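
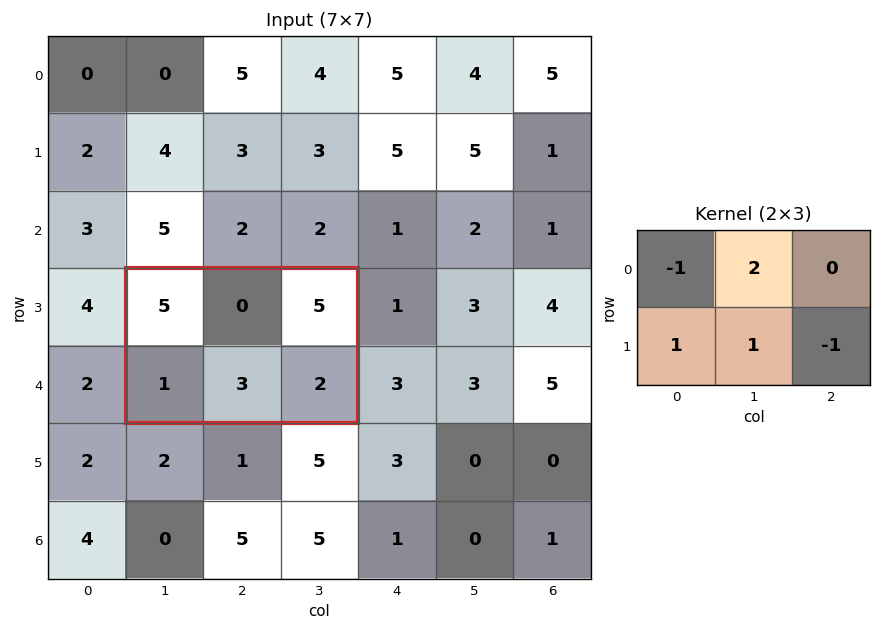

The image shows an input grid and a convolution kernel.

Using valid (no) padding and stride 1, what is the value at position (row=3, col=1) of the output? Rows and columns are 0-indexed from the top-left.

The receptive field on the input at this output position is [5 0 5 / 1 3 2]. Elementwise product with the kernel and sum: 5·-1 + 0·2 + 1·1 + 3·1 + 2·-1.

-3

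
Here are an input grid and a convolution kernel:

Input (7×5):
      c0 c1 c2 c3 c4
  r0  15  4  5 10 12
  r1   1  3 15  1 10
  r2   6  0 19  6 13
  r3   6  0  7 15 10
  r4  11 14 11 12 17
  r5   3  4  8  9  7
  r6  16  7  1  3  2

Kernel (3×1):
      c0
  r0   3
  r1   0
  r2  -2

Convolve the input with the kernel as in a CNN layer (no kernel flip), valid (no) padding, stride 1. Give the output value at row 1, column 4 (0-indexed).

The receptive field on the input at this output position is [10 / 13 / 10]. Elementwise product with the kernel and sum: 10·3 + 10·-2.

10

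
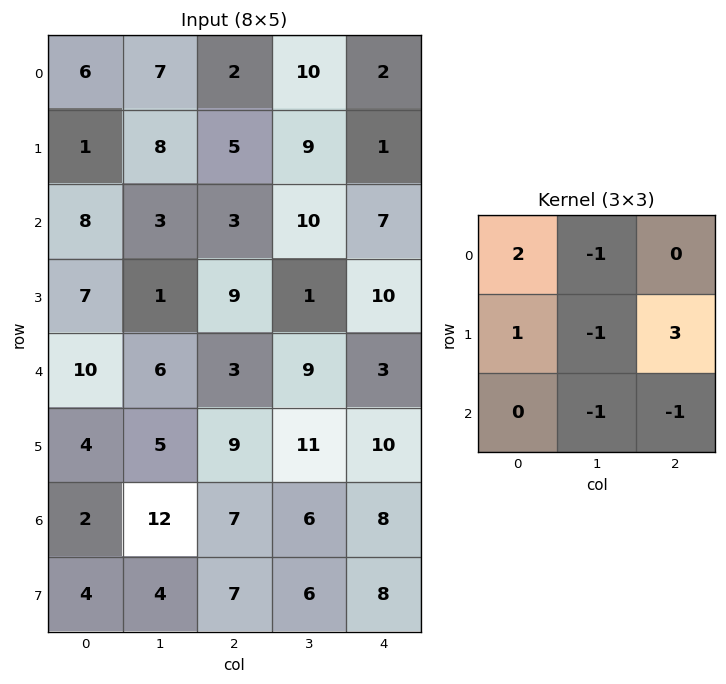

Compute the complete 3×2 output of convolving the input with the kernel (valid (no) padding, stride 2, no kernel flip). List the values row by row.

7 -24
37 22
21 11

Output[0,0]: The receptive field on the input at this output position is [6 7 2 / 1 8 5 / 8 3 3]. Elementwise product with the kernel and sum: 6·2 + 7·-1 + 1·1 + 8·-1 + 5·3 + 3·-1 + 3·-1.
Output[0,1]: The receptive field on the input at this output position is [2 10 2 / 5 9 1 / 3 10 7]. Elementwise product with the kernel and sum: 2·2 + 10·-1 + 5·1 + 9·-1 + 1·3 + 10·-1 + 7·-1.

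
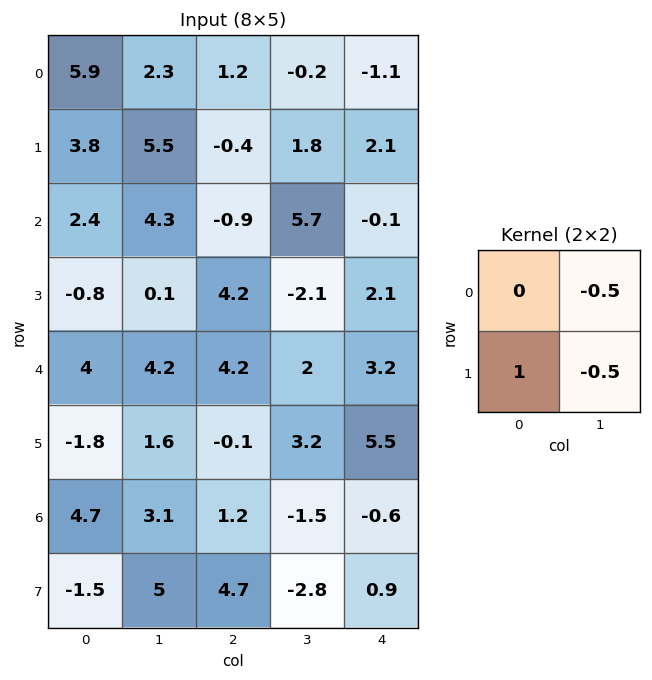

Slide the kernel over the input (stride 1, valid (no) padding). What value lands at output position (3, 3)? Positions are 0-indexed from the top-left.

-0.65

The receptive field on the input at this output position is [-2.1 2.1 / 2 3.2]. Elementwise product with the kernel and sum: 2.1·-0.5 + 2·1 + 3.2·-0.5.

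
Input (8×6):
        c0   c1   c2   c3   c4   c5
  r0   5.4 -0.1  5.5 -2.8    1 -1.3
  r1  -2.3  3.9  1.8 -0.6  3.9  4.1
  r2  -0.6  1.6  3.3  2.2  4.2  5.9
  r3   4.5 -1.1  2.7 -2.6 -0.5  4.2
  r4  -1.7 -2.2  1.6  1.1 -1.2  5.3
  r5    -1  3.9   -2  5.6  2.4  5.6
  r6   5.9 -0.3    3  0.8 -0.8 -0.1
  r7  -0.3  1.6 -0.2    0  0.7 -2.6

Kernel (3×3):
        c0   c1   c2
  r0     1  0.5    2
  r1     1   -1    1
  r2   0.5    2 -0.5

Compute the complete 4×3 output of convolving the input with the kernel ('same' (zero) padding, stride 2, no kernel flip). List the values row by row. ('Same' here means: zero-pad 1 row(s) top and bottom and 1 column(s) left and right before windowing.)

Output[0,0]: The receptive field on the zero-padded input at this output position is [0 0 0 / 0 5.4 -0.1 / 0 -2.3 3.9]. Elementwise product with the kernel and sum: 0·1 + 0·0.5 + 0·2 + 0·1 + 5.4·-1 + -0.1·1 + 0·0.5 + -2.3·2 + 3.9·-0.5.

-12.05 -2.55 0.35
18.4 10.25 9.05
-4.4 -12.5 17.95
-0.3 12 22.2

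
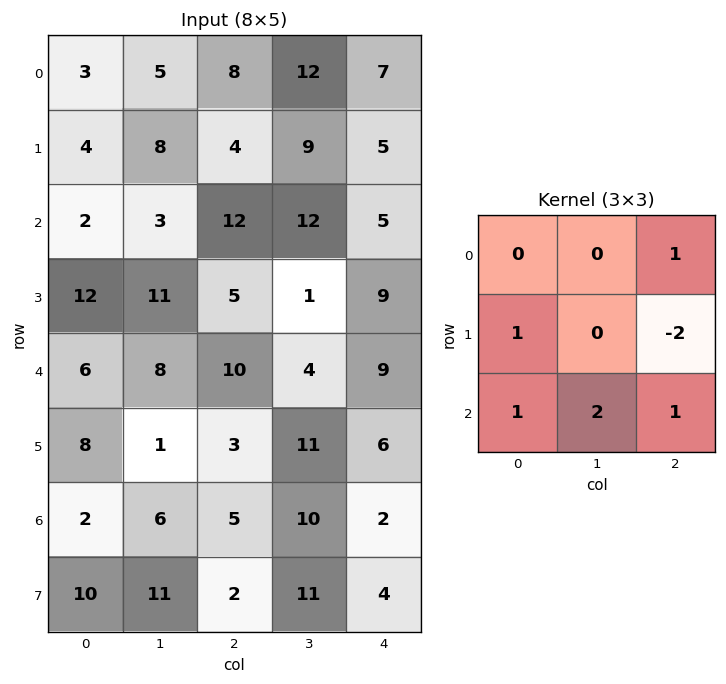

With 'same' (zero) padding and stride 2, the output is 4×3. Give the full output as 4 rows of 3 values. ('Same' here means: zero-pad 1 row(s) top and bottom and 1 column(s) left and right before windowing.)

6 6 31
37 10 31
12 19 27
20 23 29

Output[0,0]: The receptive field on the zero-padded input at this output position is [0 0 0 / 0 3 5 / 0 4 8]. Elementwise product with the kernel and sum: 0·1 + 0·1 + 5·-2 + 0·1 + 4·2 + 8·1.
Output[0,1]: The receptive field on the zero-padded input at this output position is [0 0 0 / 5 8 12 / 8 4 9]. Elementwise product with the kernel and sum: 0·1 + 5·1 + 12·-2 + 8·1 + 4·2 + 9·1.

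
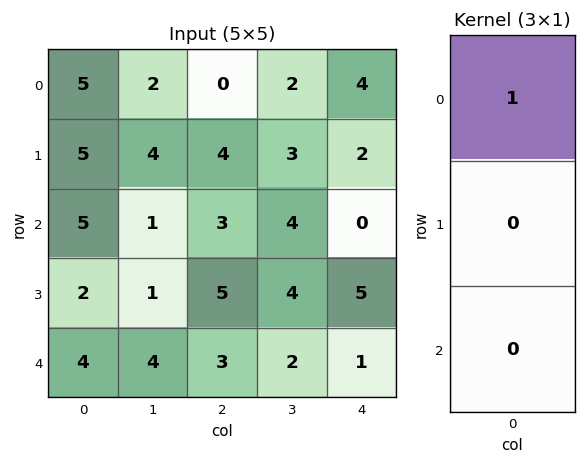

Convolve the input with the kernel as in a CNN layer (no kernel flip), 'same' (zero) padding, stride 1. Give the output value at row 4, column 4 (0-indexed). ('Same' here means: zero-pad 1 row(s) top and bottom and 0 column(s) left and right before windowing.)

5

The receptive field on the zero-padded input at this output position is [5 / 1 / 0]. Elementwise product with the kernel and sum: 5·1.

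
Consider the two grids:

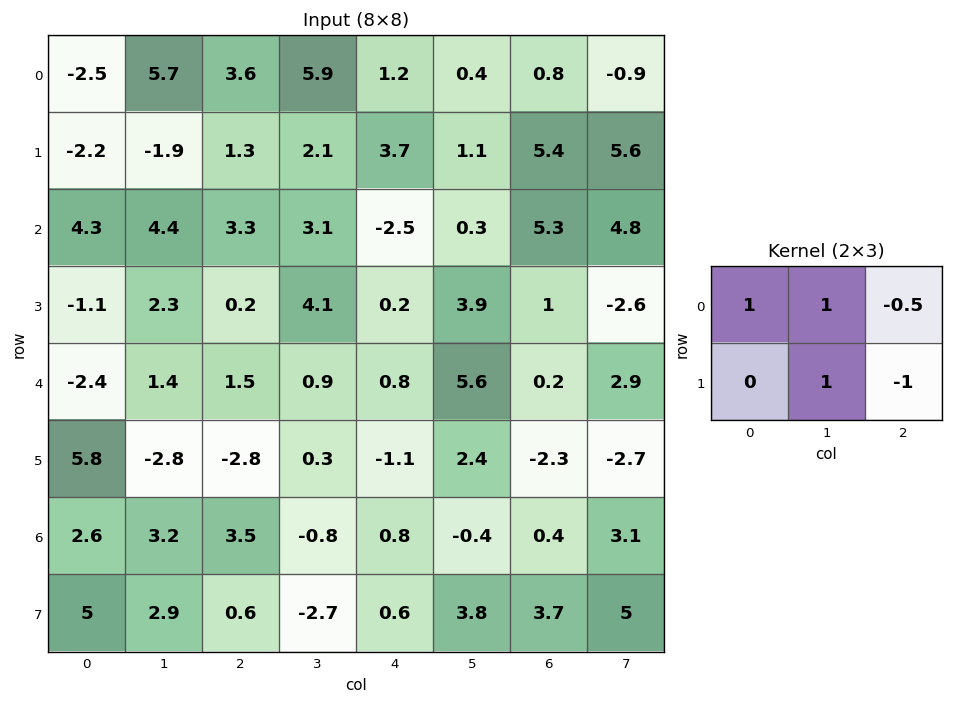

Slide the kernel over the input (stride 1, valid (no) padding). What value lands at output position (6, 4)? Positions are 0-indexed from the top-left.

The receptive field on the input at this output position is [0.8 -0.4 0.4 / 0.6 3.8 3.7]. Elementwise product with the kernel and sum: 0.8·1 + -0.4·1 + 0.4·-0.5 + 3.8·1 + 3.7·-1.

0.3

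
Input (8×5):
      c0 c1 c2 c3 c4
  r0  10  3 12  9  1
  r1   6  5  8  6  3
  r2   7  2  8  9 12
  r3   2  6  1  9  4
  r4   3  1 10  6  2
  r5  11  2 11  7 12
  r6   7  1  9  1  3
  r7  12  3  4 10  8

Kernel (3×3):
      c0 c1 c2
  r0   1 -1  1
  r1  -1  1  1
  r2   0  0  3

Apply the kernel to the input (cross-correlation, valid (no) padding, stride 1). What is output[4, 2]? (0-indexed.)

23

The receptive field on the input at this output position is [10 6 2 / 11 7 12 / 9 1 3]. Elementwise product with the kernel and sum: 10·1 + 6·-1 + 2·1 + 11·-1 + 7·1 + 12·1 + 3·3.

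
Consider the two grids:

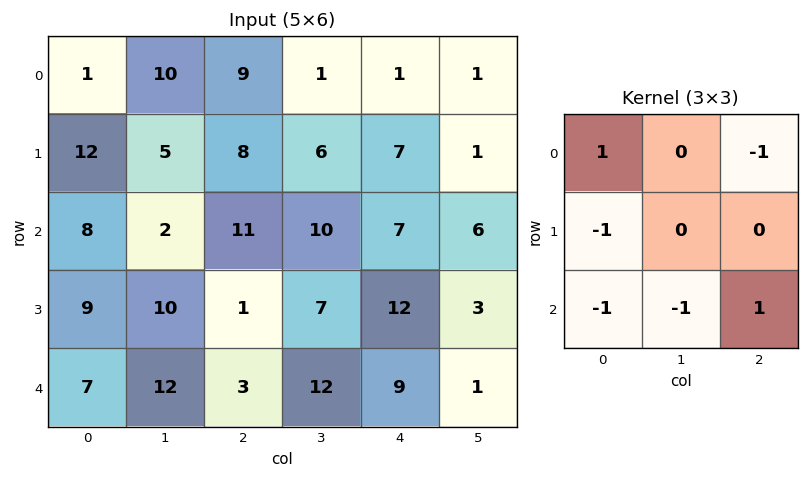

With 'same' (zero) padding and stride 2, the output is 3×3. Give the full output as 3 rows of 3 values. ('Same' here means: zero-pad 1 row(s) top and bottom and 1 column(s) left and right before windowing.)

-7 -17 -13
-4 -7 -21
-10 -9 -8

Output[0,0]: The receptive field on the zero-padded input at this output position is [0 0 0 / 0 1 10 / 0 12 5]. Elementwise product with the kernel and sum: 0·1 + 0·-1 + 0·-1 + 0·-1 + 12·-1 + 5·1.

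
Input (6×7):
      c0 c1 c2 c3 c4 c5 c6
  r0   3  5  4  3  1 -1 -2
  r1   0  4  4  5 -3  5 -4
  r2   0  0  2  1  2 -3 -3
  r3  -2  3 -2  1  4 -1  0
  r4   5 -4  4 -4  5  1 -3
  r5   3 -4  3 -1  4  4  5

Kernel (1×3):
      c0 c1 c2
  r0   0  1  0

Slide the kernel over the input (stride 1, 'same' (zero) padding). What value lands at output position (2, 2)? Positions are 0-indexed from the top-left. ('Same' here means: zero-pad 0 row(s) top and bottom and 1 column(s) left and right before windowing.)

The receptive field on the zero-padded input at this output position is [0 2 1]. Elementwise product with the kernel and sum: 2·1.

2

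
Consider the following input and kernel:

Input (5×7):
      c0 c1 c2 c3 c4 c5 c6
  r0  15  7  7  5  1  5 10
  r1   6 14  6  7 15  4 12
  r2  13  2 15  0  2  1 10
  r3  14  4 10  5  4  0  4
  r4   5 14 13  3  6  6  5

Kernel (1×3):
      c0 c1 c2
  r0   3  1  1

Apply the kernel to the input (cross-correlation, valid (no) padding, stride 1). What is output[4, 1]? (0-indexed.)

The receptive field on the input at this output position is [14 13 3]. Elementwise product with the kernel and sum: 14·3 + 13·1 + 3·1.

58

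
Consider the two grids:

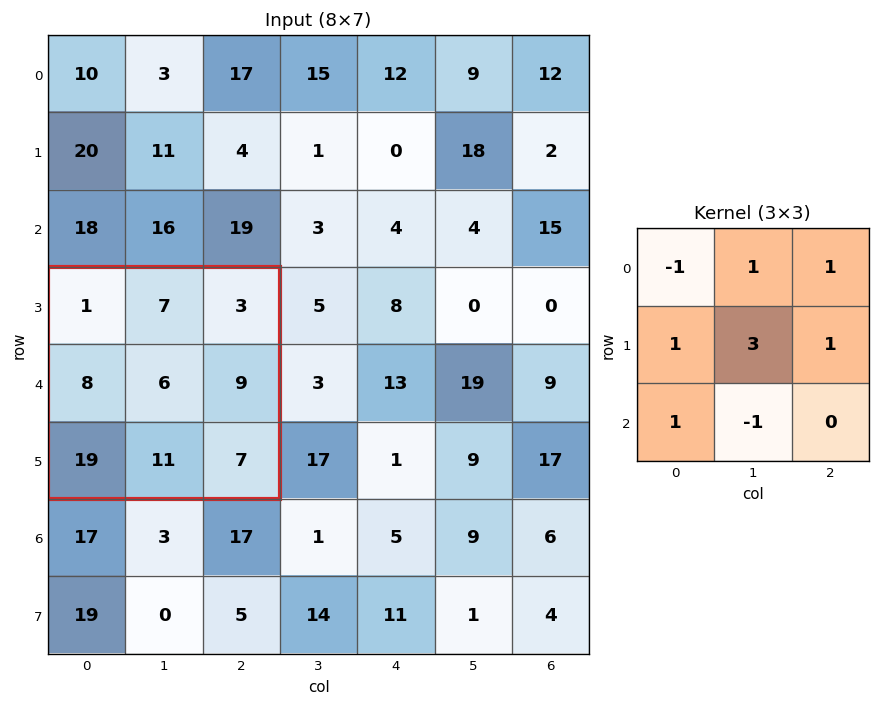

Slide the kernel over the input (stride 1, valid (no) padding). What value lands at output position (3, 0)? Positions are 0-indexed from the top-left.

The receptive field on the input at this output position is [1 7 3 / 8 6 9 / 19 11 7]. Elementwise product with the kernel and sum: 1·-1 + 7·1 + 3·1 + 8·1 + 6·3 + 9·1 + 19·1 + 11·-1.

52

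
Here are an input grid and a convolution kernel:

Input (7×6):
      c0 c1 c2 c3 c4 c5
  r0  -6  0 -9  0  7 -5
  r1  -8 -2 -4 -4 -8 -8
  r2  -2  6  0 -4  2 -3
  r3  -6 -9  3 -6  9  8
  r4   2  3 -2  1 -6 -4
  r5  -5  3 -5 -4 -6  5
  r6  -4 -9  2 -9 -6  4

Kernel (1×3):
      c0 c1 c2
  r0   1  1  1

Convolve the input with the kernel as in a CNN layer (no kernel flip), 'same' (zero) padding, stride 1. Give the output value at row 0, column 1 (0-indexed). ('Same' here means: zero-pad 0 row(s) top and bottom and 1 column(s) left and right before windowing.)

-15

The receptive field on the zero-padded input at this output position is [-6 0 -9]. Elementwise product with the kernel and sum: -6·1 + 0·1 + -9·1.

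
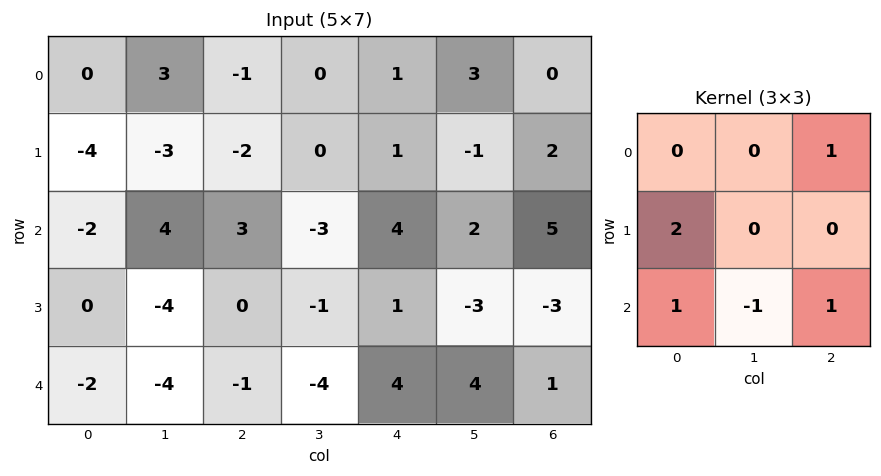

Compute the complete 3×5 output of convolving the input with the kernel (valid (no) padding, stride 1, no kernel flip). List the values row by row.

Output[0,0]: The receptive field on the input at this output position is [0 3 -1 / -4 -3 -2 / -2 4 3]. Elementwise product with the kernel and sum: -1·1 + -4·2 + -2·1 + 4·-1 + 3·1.

-12 -8 7 -2 9
-2 3 9 -12 11
4 -18 11 -4 8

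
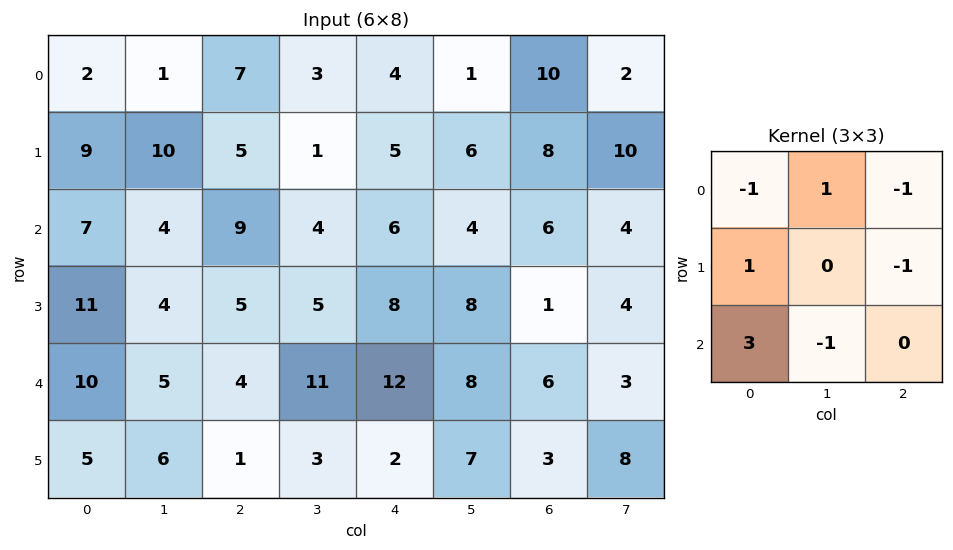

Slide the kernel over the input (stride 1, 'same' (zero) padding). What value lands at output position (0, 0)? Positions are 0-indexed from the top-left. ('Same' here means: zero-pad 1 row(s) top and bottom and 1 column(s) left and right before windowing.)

The receptive field on the zero-padded input at this output position is [0 0 0 / 0 2 1 / 0 9 10]. Elementwise product with the kernel and sum: 0·-1 + 0·1 + 0·-1 + 0·1 + 1·-1 + 0·3 + 9·-1.

-10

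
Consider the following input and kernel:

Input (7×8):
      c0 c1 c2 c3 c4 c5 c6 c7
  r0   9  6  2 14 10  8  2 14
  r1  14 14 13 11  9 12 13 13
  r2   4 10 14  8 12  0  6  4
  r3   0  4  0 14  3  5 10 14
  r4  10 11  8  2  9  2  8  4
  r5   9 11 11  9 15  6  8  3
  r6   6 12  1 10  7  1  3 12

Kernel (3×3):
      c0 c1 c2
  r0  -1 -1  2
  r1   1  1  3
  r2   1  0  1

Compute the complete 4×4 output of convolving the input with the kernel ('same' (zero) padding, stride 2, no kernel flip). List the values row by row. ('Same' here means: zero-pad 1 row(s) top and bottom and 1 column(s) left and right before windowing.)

41 75 71 77
52 61 43 38
62 69 25 44
55 39 8 32

Output[0,0]: The receptive field on the zero-padded input at this output position is [0 0 0 / 0 9 6 / 0 14 14]. Elementwise product with the kernel and sum: 0·-1 + 0·-1 + 0·2 + 0·1 + 9·1 + 6·3 + 0·1 + 14·1.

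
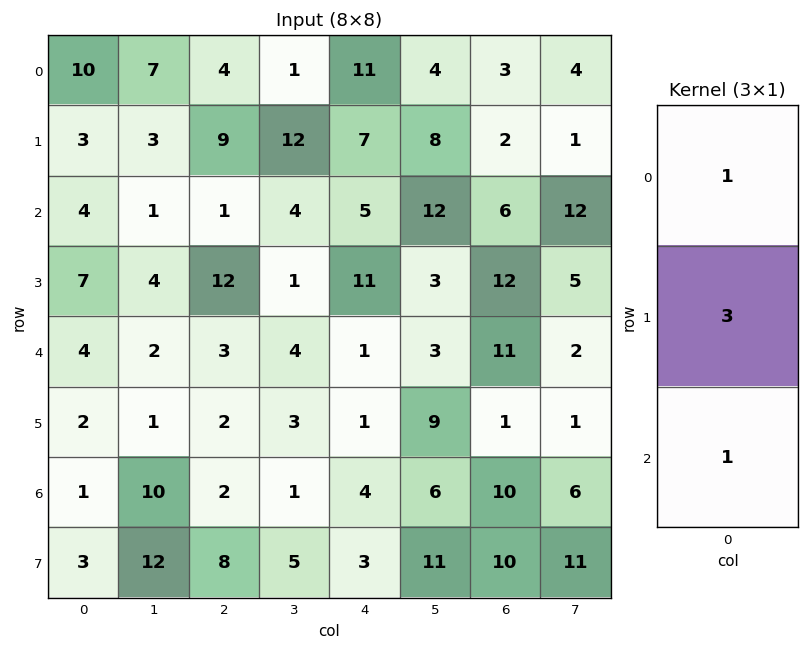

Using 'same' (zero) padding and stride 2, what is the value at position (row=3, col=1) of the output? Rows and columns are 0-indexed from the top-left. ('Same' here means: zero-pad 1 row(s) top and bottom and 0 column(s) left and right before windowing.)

The receptive field on the zero-padded input at this output position is [2 / 2 / 8]. Elementwise product with the kernel and sum: 2·1 + 2·3 + 8·1.

16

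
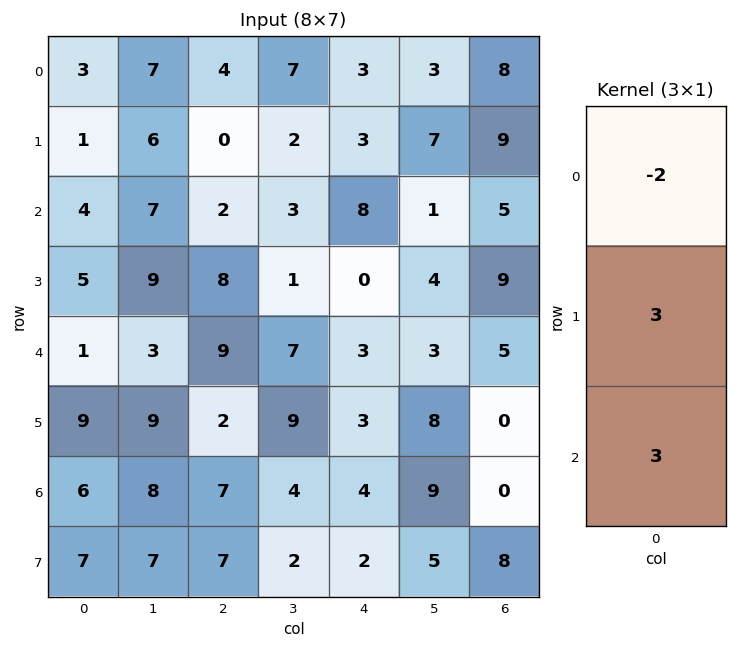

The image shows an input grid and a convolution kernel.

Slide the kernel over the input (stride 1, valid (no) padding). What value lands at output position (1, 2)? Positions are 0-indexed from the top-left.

30

The receptive field on the input at this output position is [0 / 2 / 8]. Elementwise product with the kernel and sum: 0·-2 + 2·3 + 8·3.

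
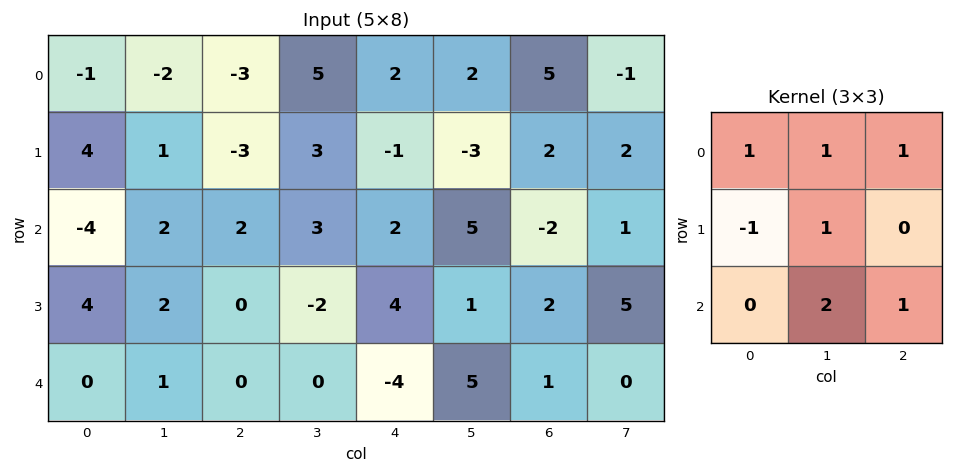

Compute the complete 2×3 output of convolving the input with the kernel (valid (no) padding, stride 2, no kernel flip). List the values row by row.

Output[0,0]: The receptive field on the input at this output position is [-1 -2 -3 / 4 1 -3 / -4 2 2]. Elementwise product with the kernel and sum: -1·1 + -2·1 + -3·1 + 4·-1 + 1·1 + 2·2 + 2·1.

-3 18 15
0 1 13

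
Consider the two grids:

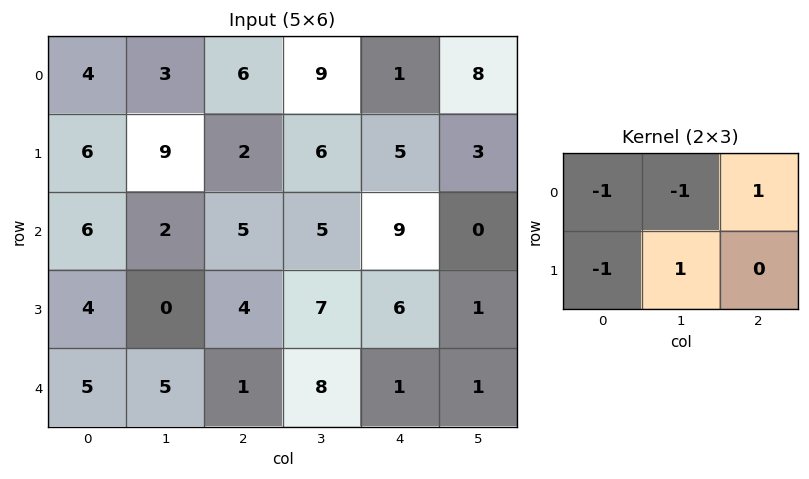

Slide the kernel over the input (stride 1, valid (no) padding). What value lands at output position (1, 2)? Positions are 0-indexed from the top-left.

-3

The receptive field on the input at this output position is [2 6 5 / 5 5 9]. Elementwise product with the kernel and sum: 2·-1 + 6·-1 + 5·1 + 5·-1 + 5·1.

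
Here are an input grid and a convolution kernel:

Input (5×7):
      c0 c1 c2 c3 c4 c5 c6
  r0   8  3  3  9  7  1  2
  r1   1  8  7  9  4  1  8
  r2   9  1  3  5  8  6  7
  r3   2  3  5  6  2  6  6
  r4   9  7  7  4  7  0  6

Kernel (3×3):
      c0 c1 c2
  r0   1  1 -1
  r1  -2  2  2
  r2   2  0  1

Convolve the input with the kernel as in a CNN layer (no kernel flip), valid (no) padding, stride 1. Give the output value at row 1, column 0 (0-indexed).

The receptive field on the input at this output position is [1 8 7 / 9 1 3 / 2 3 5]. Elementwise product with the kernel and sum: 1·1 + 8·1 + 7·-1 + 9·-2 + 1·2 + 3·2 + 2·2 + 5·1.

1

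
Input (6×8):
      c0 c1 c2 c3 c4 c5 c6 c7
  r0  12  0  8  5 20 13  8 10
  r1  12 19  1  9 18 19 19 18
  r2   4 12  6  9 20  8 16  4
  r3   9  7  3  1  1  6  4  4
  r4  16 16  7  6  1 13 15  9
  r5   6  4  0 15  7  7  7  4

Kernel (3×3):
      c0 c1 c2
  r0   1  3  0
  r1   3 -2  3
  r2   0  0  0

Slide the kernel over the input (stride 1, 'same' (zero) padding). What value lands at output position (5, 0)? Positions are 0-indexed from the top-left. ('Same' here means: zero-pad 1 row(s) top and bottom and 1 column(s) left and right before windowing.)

48

The receptive field on the zero-padded input at this output position is [0 16 16 / 0 6 4 / 0 0 0]. Elementwise product with the kernel and sum: 0·1 + 16·3 + 0·3 + 6·-2 + 4·3.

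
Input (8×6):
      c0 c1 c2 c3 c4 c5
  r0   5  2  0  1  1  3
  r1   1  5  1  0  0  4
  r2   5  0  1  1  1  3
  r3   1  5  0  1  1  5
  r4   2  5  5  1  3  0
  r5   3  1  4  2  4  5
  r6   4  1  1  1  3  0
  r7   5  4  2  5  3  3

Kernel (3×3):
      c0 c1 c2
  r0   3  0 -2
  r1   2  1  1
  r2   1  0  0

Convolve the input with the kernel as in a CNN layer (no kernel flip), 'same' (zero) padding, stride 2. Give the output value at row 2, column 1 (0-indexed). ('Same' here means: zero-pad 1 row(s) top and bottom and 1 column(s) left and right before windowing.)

30

The receptive field on the zero-padded input at this output position is [5 0 1 / 5 5 1 / 1 4 2]. Elementwise product with the kernel and sum: 5·3 + 1·-2 + 5·2 + 5·1 + 1·1 + 1·1.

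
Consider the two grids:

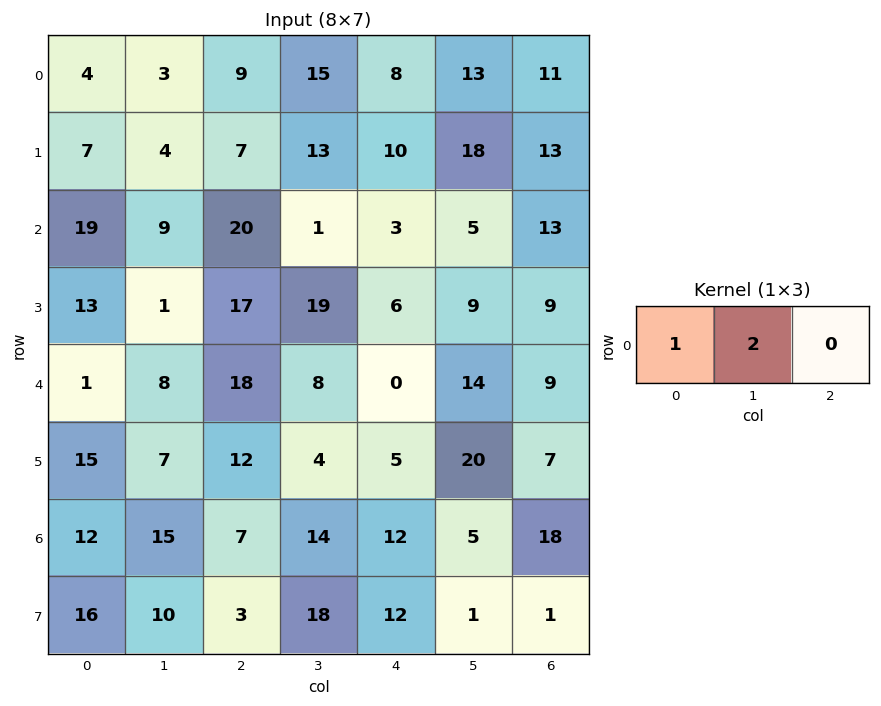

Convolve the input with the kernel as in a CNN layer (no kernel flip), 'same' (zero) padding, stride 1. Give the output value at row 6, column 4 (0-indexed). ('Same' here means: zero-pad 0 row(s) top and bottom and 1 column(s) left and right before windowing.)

38

The receptive field on the zero-padded input at this output position is [14 12 5]. Elementwise product with the kernel and sum: 14·1 + 12·2.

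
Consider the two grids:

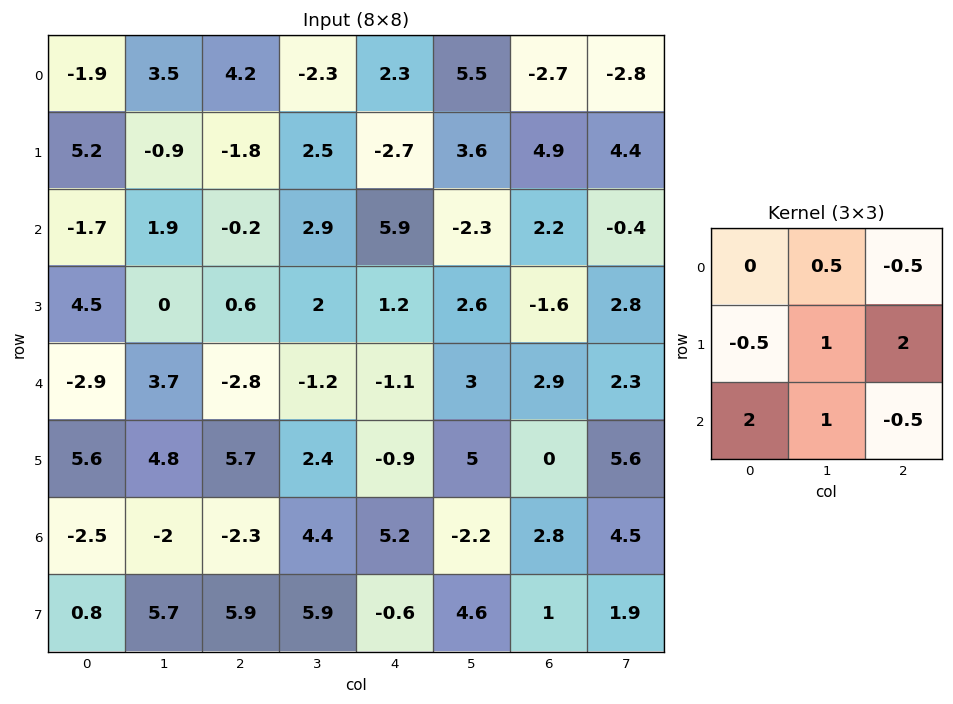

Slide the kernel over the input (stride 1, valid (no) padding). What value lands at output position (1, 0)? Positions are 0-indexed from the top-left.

The receptive field on the input at this output position is [5.2 -0.9 -1.8 / -1.7 1.9 -0.2 / 4.5 0 0.6]. Elementwise product with the kernel and sum: -0.9·0.5 + -1.8·-0.5 + -1.7·-0.5 + 1.9·1 + -0.2·2 + 4.5·2 + 0·1 + 0.6·-0.5.

11.5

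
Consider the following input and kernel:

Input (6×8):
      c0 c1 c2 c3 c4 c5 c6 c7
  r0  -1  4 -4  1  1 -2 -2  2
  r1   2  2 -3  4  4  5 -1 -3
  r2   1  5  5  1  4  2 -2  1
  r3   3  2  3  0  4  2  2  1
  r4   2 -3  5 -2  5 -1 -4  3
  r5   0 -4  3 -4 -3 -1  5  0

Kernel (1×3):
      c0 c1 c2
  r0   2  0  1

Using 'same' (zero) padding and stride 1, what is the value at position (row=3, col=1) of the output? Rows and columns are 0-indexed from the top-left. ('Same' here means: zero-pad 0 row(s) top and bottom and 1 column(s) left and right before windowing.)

9

The receptive field on the zero-padded input at this output position is [3 2 3]. Elementwise product with the kernel and sum: 3·2 + 3·1.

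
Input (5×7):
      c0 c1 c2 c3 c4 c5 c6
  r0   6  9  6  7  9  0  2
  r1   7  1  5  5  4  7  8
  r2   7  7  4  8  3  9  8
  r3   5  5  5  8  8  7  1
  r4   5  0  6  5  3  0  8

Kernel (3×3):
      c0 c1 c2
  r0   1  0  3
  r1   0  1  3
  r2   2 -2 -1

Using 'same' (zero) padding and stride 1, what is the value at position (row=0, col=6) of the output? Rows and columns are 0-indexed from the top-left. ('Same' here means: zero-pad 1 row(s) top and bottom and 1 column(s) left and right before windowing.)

0

The receptive field on the zero-padded input at this output position is [0 0 0 / 0 2 0 / 7 8 0]. Elementwise product with the kernel and sum: 0·1 + 0·3 + 2·1 + 0·3 + 7·2 + 8·-2 + 0·-1.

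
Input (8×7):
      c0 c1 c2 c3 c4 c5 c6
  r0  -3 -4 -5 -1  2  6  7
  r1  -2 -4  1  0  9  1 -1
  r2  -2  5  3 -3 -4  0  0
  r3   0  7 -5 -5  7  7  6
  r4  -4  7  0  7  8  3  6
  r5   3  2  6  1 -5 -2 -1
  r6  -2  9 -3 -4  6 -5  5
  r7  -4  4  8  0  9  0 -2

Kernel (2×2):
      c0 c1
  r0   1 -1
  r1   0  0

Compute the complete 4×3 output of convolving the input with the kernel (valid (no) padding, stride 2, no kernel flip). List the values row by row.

1 -4 -4
-7 6 -4
-11 -7 5
-11 1 11

Output[0,0]: The receptive field on the input at this output position is [-3 -4 / -2 -4]. Elementwise product with the kernel and sum: -3·1 + -4·-1.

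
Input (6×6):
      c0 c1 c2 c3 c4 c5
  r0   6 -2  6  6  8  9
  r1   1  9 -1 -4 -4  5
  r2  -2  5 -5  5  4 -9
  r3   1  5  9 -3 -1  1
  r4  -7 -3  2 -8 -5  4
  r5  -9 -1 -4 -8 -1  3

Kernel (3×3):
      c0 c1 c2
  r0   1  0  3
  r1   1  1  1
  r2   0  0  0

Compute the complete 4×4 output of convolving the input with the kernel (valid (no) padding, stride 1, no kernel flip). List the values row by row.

Output[0,0]: The receptive field on the input at this output position is [6 -2 6 / 1 9 -1 / -2 5 -5]. Elementwise product with the kernel and sum: 6·1 + 6·3 + 1·1 + 9·1 + -1·1.

33 20 21 30
-4 2 -9 11
-2 31 12 -25
20 -13 -5 -9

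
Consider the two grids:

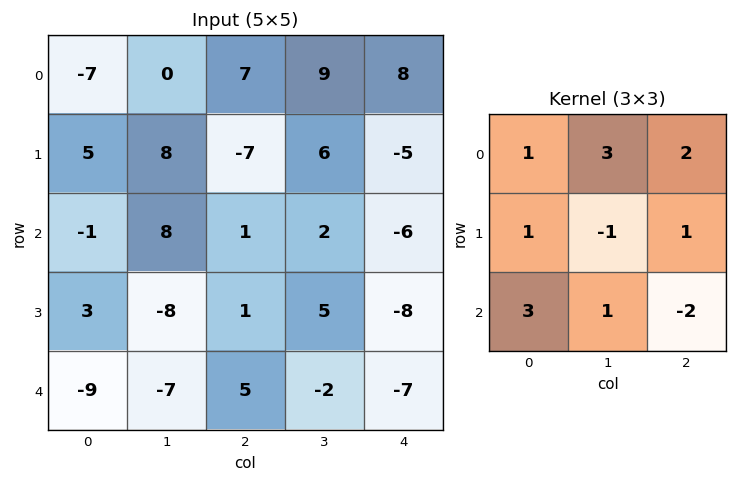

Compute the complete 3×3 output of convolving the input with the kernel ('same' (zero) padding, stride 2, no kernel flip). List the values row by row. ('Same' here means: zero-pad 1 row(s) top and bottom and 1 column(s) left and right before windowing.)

-4 7 14
59 -25 6
-5 -9 -14

Output[0,0]: The receptive field on the zero-padded input at this output position is [0 0 0 / 0 -7 0 / 0 5 8]. Elementwise product with the kernel and sum: 0·1 + 0·3 + 0·2 + 0·1 + -7·-1 + 0·1 + 0·3 + 5·1 + 8·-2.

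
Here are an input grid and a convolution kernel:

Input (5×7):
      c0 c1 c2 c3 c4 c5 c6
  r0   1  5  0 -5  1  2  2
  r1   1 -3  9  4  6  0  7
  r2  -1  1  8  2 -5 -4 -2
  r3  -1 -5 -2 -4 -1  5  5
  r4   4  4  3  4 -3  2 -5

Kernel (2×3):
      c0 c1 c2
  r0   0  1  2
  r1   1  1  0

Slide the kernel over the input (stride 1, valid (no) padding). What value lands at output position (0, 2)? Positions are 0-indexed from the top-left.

10

The receptive field on the input at this output position is [0 -5 1 / 9 4 6]. Elementwise product with the kernel and sum: -5·1 + 1·2 + 9·1 + 4·1.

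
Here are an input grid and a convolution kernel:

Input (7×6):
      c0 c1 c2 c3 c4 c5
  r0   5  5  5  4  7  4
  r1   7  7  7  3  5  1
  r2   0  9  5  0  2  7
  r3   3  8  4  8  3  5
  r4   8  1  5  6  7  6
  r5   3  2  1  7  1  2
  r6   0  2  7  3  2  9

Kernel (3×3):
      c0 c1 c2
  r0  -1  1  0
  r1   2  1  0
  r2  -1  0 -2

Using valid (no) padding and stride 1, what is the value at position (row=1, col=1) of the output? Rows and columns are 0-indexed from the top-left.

The receptive field on the input at this output position is [7 7 3 / 9 5 0 / 8 4 8]. Elementwise product with the kernel and sum: 7·-1 + 7·1 + 9·2 + 5·1 + 8·-1 + 8·-2.

-1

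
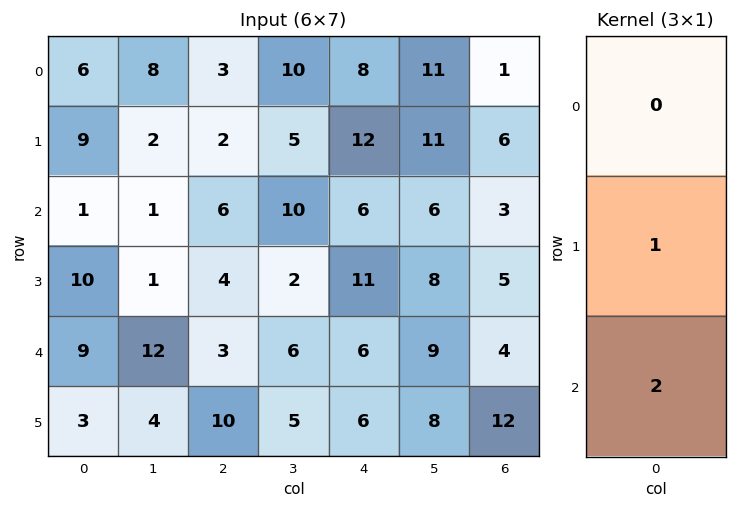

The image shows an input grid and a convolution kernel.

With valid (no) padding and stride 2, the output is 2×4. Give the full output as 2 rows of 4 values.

11 14 24 12
28 10 23 13

Output[0,0]: The receptive field on the input at this output position is [6 / 9 / 1]. Elementwise product with the kernel and sum: 9·1 + 1·2.
Output[0,1]: The receptive field on the input at this output position is [3 / 2 / 6]. Elementwise product with the kernel and sum: 2·1 + 6·2.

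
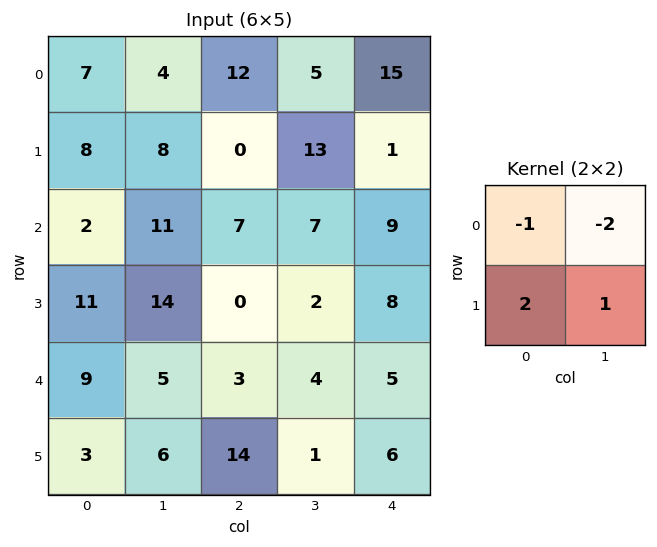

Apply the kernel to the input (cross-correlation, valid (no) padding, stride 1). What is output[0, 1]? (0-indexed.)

-12

The receptive field on the input at this output position is [4 12 / 8 0]. Elementwise product with the kernel and sum: 4·-1 + 12·-2 + 8·2 + 0·1.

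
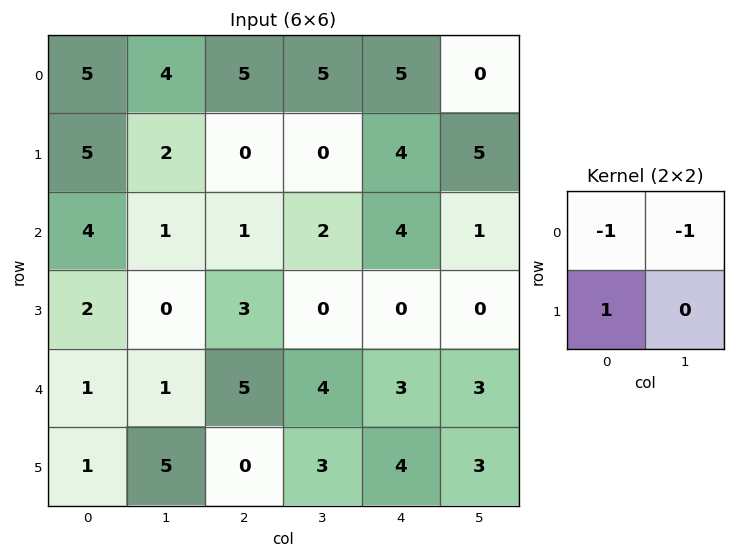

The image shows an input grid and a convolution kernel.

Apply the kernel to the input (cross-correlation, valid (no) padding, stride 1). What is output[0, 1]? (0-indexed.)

-7

The receptive field on the input at this output position is [4 5 / 2 0]. Elementwise product with the kernel and sum: 4·-1 + 5·-1 + 2·1.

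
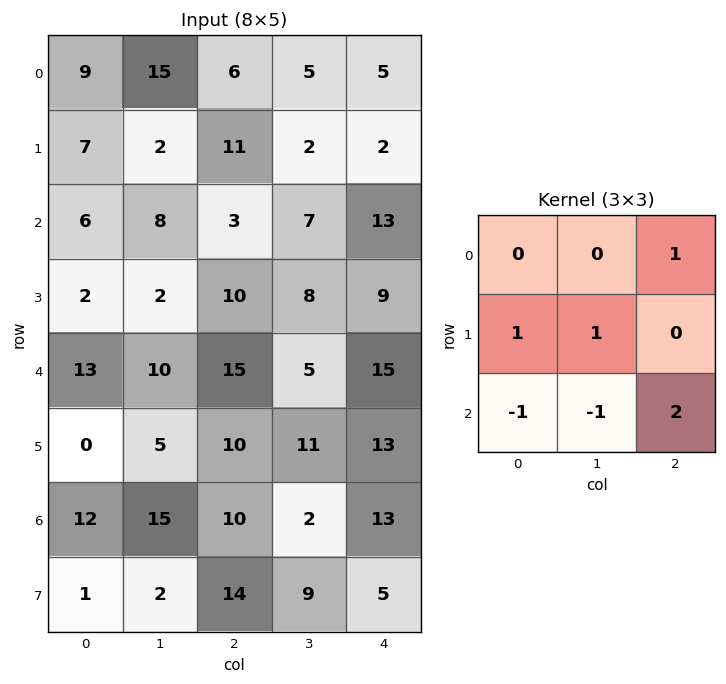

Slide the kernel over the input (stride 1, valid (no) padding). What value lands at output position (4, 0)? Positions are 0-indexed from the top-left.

13

The receptive field on the input at this output position is [13 10 15 / 0 5 10 / 12 15 10]. Elementwise product with the kernel and sum: 15·1 + 0·1 + 5·1 + 12·-1 + 15·-1 + 10·2.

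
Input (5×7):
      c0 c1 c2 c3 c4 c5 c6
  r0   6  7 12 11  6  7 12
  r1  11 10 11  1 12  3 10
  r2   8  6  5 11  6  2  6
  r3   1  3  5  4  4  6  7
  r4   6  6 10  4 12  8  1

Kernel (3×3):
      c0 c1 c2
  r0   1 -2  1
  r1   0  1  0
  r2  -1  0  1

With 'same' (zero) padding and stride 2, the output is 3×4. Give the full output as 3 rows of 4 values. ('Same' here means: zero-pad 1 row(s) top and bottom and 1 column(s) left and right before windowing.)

Output[0,0]: The receptive field on the zero-padded input at this output position is [0 0 0 / 0 6 7 / 0 11 10]. Elementwise product with the kernel and sum: 0·1 + 0·-2 + 0·1 + 6·1 + 0·-1 + 10·1.

16 3 8 9
-1 -5 -12 -17
7 7 14 -7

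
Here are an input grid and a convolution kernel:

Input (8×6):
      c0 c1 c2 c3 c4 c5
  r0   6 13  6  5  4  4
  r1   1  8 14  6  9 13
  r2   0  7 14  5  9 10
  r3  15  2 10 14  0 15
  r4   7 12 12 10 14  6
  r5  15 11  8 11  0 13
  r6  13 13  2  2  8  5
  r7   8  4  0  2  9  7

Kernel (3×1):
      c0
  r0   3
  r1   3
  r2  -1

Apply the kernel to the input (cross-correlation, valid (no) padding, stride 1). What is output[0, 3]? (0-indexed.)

28

The receptive field on the input at this output position is [5 / 6 / 5]. Elementwise product with the kernel and sum: 5·3 + 6·3 + 5·-1.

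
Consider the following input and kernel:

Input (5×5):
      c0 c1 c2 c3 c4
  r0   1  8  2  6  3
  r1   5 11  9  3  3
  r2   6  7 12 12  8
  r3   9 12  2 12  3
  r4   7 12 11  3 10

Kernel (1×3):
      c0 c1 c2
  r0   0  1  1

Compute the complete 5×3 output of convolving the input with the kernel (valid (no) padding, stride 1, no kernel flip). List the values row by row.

10 8 9
20 12 6
19 24 20
14 14 15
23 14 13

Output[0,0]: The receptive field on the input at this output position is [1 8 2]. Elementwise product with the kernel and sum: 8·1 + 2·1.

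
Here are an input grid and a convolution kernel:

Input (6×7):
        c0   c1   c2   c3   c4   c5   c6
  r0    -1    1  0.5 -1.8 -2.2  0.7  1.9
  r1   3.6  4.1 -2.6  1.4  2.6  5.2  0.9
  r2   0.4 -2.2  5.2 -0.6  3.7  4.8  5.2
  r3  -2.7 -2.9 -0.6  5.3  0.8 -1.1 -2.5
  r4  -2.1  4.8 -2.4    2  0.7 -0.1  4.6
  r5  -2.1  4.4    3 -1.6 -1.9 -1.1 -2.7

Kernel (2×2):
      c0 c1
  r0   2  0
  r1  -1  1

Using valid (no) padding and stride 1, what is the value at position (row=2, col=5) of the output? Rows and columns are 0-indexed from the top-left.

8.2

The receptive field on the input at this output position is [4.8 5.2 / -1.1 -2.5]. Elementwise product with the kernel and sum: 4.8·2 + -1.1·-1 + -2.5·1.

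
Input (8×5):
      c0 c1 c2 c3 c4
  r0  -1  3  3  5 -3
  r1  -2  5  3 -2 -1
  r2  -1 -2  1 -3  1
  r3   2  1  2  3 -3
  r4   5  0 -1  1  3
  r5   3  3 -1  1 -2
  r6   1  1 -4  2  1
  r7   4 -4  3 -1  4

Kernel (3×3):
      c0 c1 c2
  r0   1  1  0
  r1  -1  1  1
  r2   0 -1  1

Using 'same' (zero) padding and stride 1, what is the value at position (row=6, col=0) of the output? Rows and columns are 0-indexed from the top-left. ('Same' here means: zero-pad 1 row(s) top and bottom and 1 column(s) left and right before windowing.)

-3

The receptive field on the zero-padded input at this output position is [0 3 3 / 0 1 1 / 0 4 -4]. Elementwise product with the kernel and sum: 0·1 + 3·1 + 0·-1 + 1·1 + 1·1 + 4·-1 + -4·1.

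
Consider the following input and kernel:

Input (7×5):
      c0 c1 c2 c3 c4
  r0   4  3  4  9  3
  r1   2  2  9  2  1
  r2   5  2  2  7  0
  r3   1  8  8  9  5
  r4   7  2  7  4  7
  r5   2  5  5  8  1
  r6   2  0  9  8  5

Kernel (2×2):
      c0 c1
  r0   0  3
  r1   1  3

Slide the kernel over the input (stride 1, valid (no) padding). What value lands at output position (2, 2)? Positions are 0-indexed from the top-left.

The receptive field on the input at this output position is [2 7 / 8 9]. Elementwise product with the kernel and sum: 7·3 + 8·1 + 9·3.

56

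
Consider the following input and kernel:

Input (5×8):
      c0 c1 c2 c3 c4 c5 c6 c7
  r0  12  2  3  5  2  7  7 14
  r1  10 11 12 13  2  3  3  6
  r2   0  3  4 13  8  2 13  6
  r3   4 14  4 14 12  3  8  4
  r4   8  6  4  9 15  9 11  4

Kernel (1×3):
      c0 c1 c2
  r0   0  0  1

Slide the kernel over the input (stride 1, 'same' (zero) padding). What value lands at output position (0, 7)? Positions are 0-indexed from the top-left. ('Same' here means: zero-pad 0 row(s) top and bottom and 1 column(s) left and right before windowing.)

The receptive field on the zero-padded input at this output position is [7 14 0]. Elementwise product with the kernel and sum: 0·1.

0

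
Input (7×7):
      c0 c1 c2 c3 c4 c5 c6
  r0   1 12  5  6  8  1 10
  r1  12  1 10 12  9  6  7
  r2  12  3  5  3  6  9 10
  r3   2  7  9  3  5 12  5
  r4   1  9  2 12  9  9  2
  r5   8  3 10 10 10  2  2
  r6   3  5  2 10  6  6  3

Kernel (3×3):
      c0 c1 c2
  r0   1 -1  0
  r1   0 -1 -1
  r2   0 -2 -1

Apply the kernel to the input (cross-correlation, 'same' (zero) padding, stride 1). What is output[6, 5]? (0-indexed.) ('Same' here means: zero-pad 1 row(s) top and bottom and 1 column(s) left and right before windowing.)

The receptive field on the zero-padded input at this output position is [10 2 2 / 6 6 3 / 0 0 0]. Elementwise product with the kernel and sum: 10·1 + 2·-1 + 6·-1 + 3·-1 + 0·-2 + 0·-1.

-1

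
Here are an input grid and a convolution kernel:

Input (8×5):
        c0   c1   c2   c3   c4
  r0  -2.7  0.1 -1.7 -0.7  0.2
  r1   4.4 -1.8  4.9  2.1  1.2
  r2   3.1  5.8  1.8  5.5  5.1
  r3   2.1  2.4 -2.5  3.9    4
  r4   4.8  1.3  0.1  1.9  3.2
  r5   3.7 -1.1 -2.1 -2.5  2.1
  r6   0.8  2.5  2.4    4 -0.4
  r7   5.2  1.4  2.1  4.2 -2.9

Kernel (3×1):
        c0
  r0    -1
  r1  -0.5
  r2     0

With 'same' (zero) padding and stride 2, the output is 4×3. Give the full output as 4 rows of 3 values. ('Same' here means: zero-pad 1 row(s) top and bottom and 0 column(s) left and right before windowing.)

Output[0,0]: The receptive field on the zero-padded input at this output position is [0 / -2.7 / 4.4]. Elementwise product with the kernel and sum: 0·-1 + -2.7·-0.5.

1.35 0.85 -0.1
-5.95 -5.8 -3.75
-4.5 2.45 -5.6
-4.1 0.9 -1.9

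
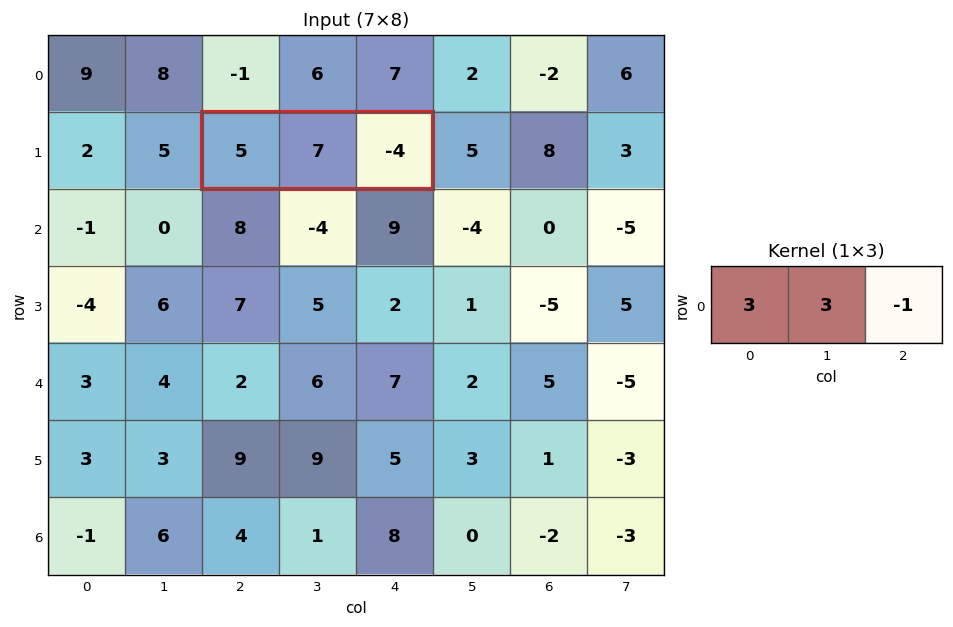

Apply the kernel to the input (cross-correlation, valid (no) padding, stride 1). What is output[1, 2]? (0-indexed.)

The receptive field on the input at this output position is [5 7 -4]. Elementwise product with the kernel and sum: 5·3 + 7·3 + -4·-1.

40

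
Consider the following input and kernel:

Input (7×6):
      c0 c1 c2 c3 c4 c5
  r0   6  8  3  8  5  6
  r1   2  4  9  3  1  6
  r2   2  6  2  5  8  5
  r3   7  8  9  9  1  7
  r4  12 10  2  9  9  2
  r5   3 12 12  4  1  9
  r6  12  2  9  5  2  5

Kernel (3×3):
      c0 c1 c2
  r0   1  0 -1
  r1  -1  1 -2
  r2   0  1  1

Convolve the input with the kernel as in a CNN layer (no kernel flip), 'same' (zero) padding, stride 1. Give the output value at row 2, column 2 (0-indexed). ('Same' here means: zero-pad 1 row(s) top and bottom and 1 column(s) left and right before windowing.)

The receptive field on the zero-padded input at this output position is [4 9 3 / 6 2 5 / 8 9 9]. Elementwise product with the kernel and sum: 4·1 + 3·-1 + 6·-1 + 2·1 + 5·-2 + 9·1 + 9·1.

5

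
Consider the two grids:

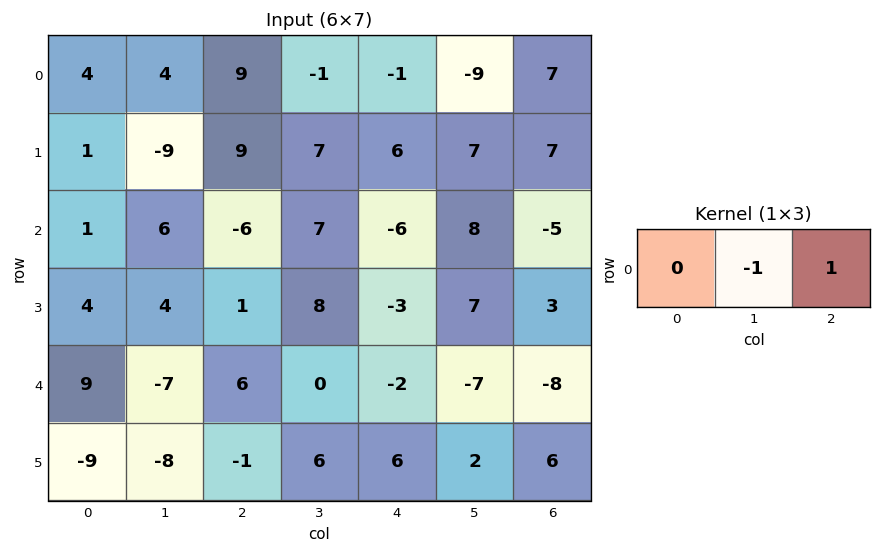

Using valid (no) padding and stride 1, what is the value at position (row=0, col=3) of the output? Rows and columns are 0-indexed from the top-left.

-8

The receptive field on the input at this output position is [-1 -1 -9]. Elementwise product with the kernel and sum: -1·-1 + -9·1.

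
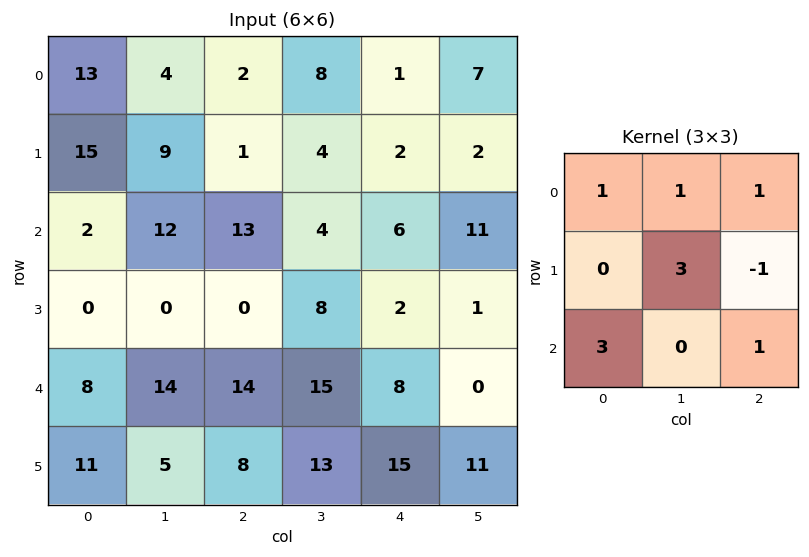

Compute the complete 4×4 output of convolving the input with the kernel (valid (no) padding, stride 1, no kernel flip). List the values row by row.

Output[0,0]: The receptive field on the input at this output position is [13 4 2 / 15 9 1 / 2 12 13]. Elementwise product with the kernel and sum: 13·1 + 4·1 + 2·1 + 9·3 + 1·-1 + 2·3 + 13·1.
Output[0,1]: The receptive field on the input at this output position is [4 2 8 / 9 1 4 / 12 13 4]. Elementwise product with the kernel and sum: 4·1 + 2·1 + 8·1 + 1·3 + 4·-1 + 12·3 + 4·1.

64 53 66 43
48 57 15 40
65 78 95 71
69 63 86 85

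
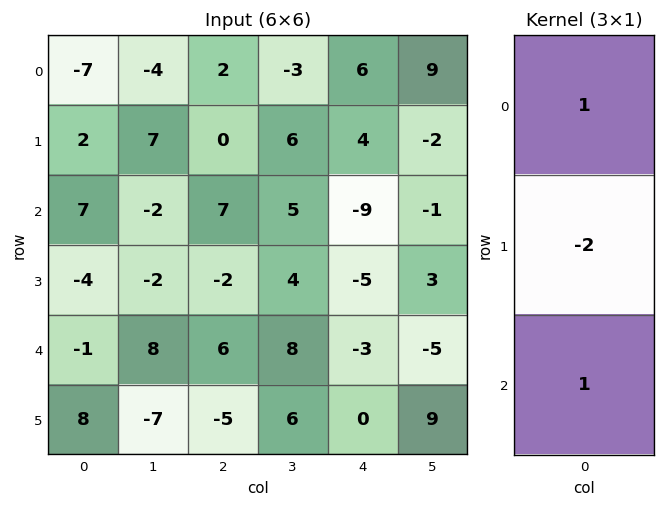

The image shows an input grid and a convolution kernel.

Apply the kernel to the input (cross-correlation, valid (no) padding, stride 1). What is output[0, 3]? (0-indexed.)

-10

The receptive field on the input at this output position is [-3 / 6 / 5]. Elementwise product with the kernel and sum: -3·1 + 6·-2 + 5·1.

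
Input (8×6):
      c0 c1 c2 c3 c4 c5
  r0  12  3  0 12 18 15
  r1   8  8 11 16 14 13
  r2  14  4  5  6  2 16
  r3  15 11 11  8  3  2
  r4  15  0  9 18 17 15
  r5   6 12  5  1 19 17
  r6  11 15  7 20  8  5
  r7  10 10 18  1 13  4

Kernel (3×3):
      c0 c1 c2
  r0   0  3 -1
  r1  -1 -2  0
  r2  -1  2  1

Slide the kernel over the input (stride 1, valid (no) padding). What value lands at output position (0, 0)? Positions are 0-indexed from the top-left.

The receptive field on the input at this output position is [12 3 0 / 8 8 11 / 14 4 5]. Elementwise product with the kernel and sum: 3·3 + 0·-1 + 8·-1 + 8·-2 + 14·-1 + 4·2 + 5·1.

-16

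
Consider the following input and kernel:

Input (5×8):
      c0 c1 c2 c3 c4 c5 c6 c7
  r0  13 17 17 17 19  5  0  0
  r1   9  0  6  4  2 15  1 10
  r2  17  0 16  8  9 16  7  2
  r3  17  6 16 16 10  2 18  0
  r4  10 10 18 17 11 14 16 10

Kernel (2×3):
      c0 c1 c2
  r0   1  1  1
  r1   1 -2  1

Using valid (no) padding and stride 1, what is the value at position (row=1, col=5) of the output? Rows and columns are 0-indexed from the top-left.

The receptive field on the input at this output position is [15 1 10 / 16 7 2]. Elementwise product with the kernel and sum: 15·1 + 1·1 + 10·1 + 16·1 + 7·-2 + 2·1.

30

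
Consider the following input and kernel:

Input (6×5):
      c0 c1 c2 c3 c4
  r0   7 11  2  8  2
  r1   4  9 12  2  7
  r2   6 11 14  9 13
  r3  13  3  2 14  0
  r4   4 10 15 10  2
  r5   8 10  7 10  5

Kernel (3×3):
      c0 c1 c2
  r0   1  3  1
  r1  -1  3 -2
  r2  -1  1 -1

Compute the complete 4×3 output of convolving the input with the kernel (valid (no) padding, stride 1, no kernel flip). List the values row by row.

Output[0,0]: The receptive field on the input at this output position is [7 11 2 / 4 9 12 / 6 11 14]. Elementwise product with the kernel and sum: 7·1 + 11·3 + 2·1 + 4·-1 + 9·3 + 12·-2 + 6·-1 + 11·1 + 14·-1.
Output[0,1]: The receptive field on the input at this output position is [11 2 8 / 9 12 2 / 11 14 9]. Elementwise product with the kernel and sum: 11·1 + 2·3 + 8·1 + 9·-1 + 12·3 + 2·-2 + 11·-1 + 14·1 + 9·-1.

32 42 -10
30 45 24
36 32 87
15 25 53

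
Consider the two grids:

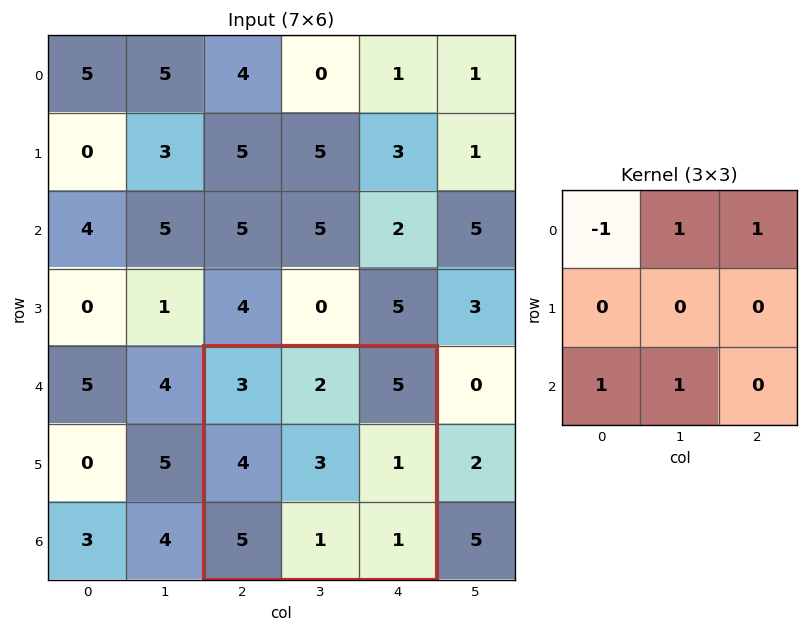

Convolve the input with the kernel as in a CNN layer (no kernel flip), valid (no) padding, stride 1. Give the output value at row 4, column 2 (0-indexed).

10

The receptive field on the input at this output position is [3 2 5 / 4 3 1 / 5 1 1]. Elementwise product with the kernel and sum: 3·-1 + 2·1 + 5·1 + 5·1 + 1·1.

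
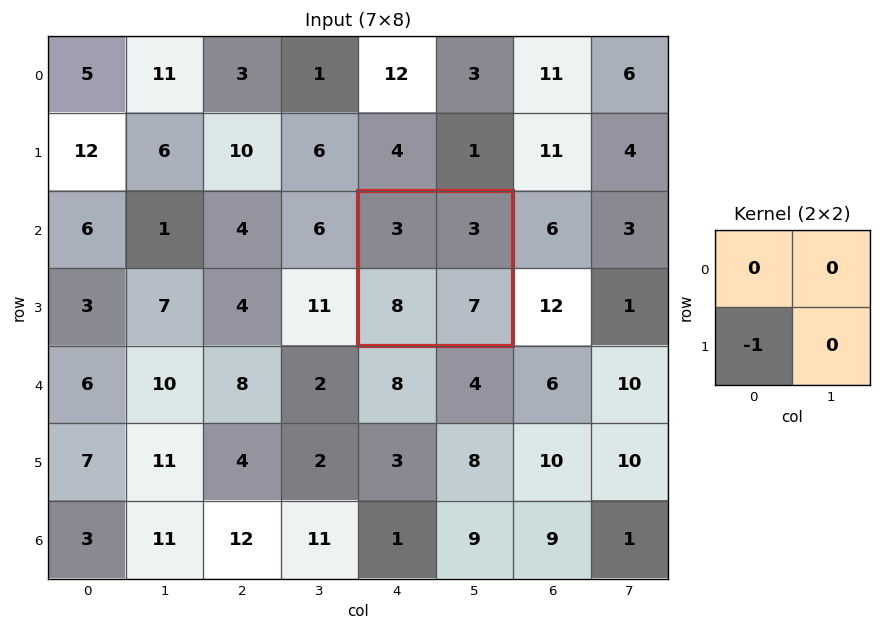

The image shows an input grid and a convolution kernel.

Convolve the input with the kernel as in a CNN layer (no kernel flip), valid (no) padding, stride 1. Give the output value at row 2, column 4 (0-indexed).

-8

The receptive field on the input at this output position is [3 3 / 8 7]. Elementwise product with the kernel and sum: 8·-1.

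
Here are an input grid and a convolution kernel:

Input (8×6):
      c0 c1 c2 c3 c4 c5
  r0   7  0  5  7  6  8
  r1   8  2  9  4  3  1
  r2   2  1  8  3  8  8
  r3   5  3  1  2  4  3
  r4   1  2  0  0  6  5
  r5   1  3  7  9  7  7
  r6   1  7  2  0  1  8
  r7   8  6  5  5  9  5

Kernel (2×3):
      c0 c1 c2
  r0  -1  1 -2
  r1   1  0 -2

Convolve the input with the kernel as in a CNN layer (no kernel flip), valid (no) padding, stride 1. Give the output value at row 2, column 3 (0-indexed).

-15

The receptive field on the input at this output position is [3 8 8 / 2 4 3]. Elementwise product with the kernel and sum: 3·-1 + 8·1 + 8·-2 + 2·1 + 3·-2.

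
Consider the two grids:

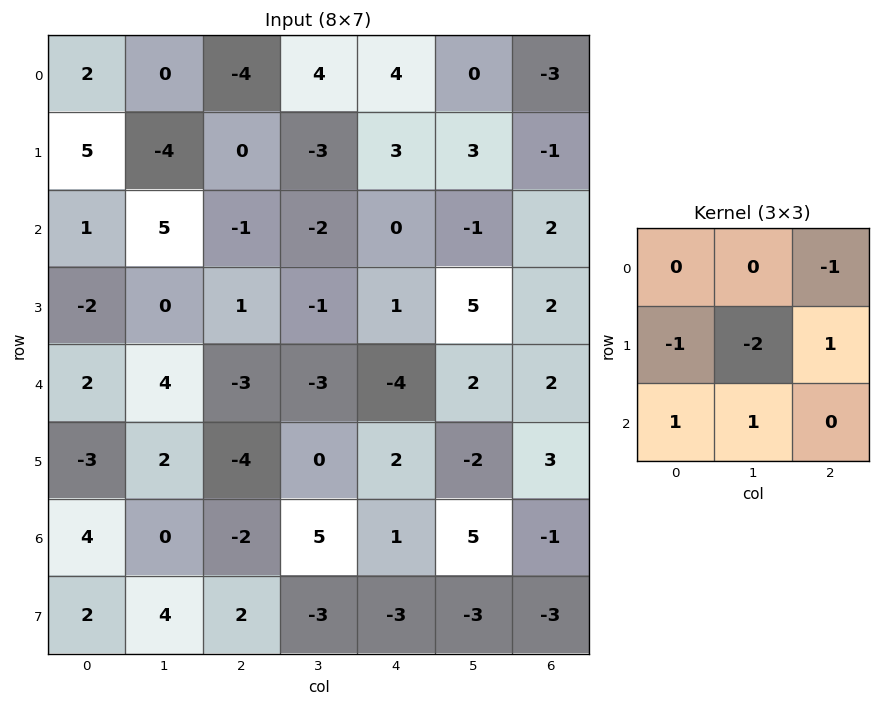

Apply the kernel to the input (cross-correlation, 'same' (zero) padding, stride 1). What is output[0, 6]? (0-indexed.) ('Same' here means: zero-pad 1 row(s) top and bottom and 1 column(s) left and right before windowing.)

The receptive field on the zero-padded input at this output position is [0 0 0 / 0 -3 0 / 3 -1 0]. Elementwise product with the kernel and sum: 0·-1 + 0·-1 + -3·-2 + 0·1 + 3·1 + -1·1.

8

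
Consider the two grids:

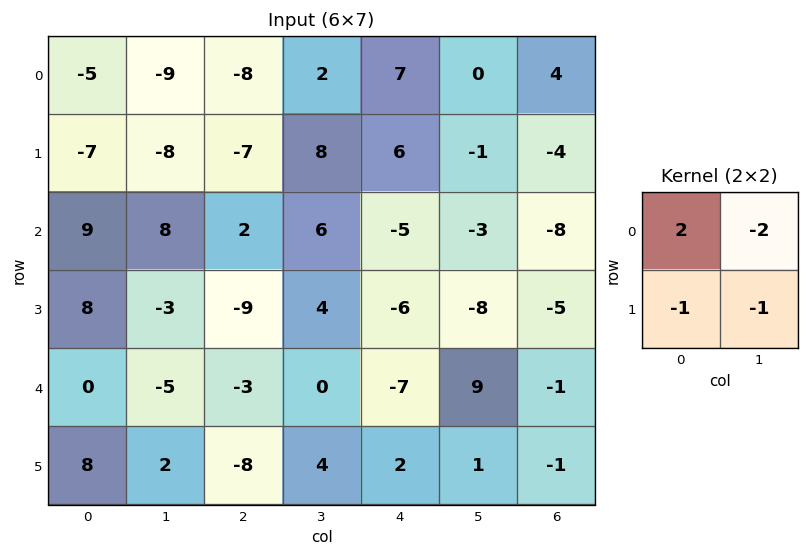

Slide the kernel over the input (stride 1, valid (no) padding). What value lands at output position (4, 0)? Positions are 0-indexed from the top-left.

0

The receptive field on the input at this output position is [0 -5 / 8 2]. Elementwise product with the kernel and sum: 0·2 + -5·-2 + 8·-1 + 2·-1.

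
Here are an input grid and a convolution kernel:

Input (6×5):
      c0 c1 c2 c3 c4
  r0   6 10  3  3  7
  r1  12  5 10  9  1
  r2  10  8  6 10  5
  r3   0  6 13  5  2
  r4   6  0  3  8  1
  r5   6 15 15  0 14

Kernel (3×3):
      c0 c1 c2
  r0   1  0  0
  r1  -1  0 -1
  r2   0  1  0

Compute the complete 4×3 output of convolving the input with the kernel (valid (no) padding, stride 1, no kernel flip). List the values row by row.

-8 2 2
2 0 4
-3 0 -1
6 13 9

Output[0,0]: The receptive field on the input at this output position is [6 10 3 / 12 5 10 / 10 8 6]. Elementwise product with the kernel and sum: 6·1 + 12·-1 + 10·-1 + 8·1.
Output[0,1]: The receptive field on the input at this output position is [10 3 3 / 5 10 9 / 8 6 10]. Elementwise product with the kernel and sum: 10·1 + 5·-1 + 9·-1 + 6·1.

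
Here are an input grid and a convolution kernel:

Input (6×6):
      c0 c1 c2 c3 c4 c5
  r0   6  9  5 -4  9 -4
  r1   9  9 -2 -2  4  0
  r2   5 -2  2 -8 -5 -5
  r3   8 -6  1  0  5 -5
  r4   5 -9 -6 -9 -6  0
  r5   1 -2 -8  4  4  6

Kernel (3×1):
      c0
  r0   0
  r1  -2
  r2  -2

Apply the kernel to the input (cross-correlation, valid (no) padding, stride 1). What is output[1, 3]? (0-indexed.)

The receptive field on the input at this output position is [-2 / -8 / 0]. Elementwise product with the kernel and sum: -8·-2 + 0·-2.

16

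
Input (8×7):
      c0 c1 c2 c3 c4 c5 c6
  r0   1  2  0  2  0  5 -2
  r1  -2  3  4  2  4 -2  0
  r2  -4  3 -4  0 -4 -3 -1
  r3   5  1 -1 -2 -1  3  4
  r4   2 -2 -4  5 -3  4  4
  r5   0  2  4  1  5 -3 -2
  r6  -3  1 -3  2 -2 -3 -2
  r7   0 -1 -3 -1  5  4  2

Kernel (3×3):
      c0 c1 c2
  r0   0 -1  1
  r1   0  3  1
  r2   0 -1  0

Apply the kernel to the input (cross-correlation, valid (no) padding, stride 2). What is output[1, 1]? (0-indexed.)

The receptive field on the input at this output position is [-4 0 -4 / -1 -2 -1 / -4 5 -3]. Elementwise product with the kernel and sum: 0·-1 + -4·1 + -2·3 + -1·1 + 5·-1.

-16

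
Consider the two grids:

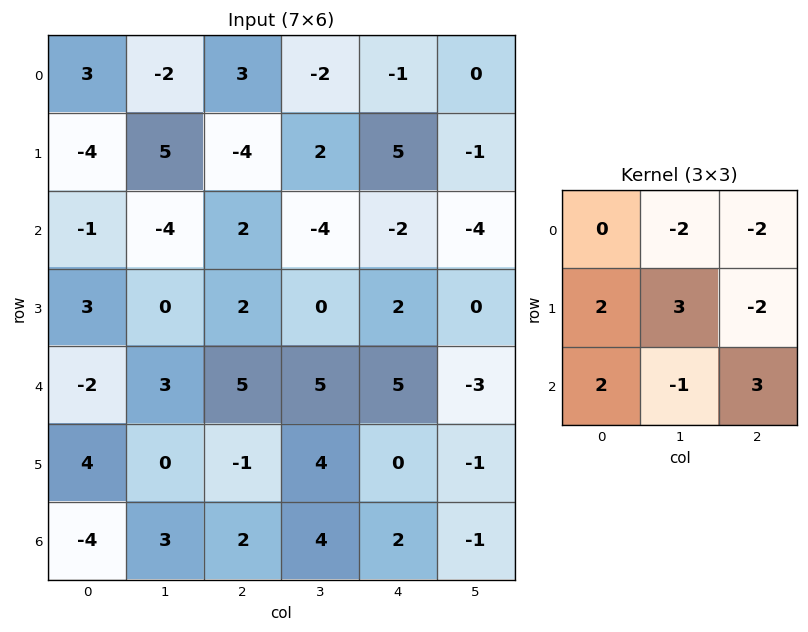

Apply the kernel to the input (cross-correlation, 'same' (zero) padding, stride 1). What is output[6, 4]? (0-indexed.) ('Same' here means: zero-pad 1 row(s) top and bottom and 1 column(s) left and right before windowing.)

The receptive field on the zero-padded input at this output position is [4 0 -1 / 4 2 -1 / 0 0 0]. Elementwise product with the kernel and sum: 0·-2 + -1·-2 + 4·2 + 2·3 + -1·-2 + 0·2 + 0·-1 + 0·3.

18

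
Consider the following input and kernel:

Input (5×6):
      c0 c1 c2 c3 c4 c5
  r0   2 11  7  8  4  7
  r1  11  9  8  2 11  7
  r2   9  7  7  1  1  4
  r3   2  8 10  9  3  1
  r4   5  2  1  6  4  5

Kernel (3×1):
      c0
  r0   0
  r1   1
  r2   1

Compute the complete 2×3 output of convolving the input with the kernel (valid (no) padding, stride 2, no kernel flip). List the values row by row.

20 15 12
7 11 7

Output[0,0]: The receptive field on the input at this output position is [2 / 11 / 9]. Elementwise product with the kernel and sum: 11·1 + 9·1.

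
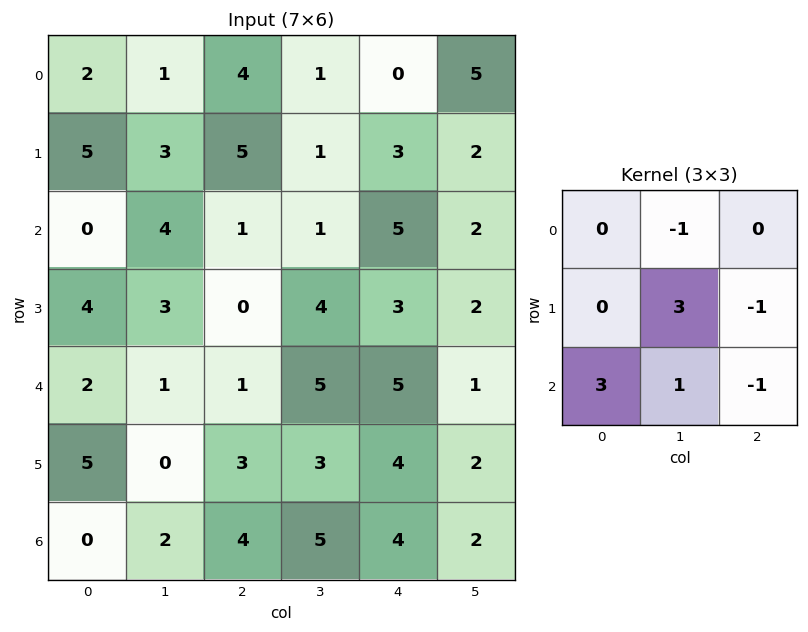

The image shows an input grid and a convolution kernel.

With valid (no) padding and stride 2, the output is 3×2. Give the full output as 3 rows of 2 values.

6 -2
11 11
-6 13

Output[0,0]: The receptive field on the input at this output position is [2 1 4 / 5 3 5 / 0 4 1]. Elementwise product with the kernel and sum: 1·-1 + 3·3 + 5·-1 + 0·3 + 4·1 + 1·-1.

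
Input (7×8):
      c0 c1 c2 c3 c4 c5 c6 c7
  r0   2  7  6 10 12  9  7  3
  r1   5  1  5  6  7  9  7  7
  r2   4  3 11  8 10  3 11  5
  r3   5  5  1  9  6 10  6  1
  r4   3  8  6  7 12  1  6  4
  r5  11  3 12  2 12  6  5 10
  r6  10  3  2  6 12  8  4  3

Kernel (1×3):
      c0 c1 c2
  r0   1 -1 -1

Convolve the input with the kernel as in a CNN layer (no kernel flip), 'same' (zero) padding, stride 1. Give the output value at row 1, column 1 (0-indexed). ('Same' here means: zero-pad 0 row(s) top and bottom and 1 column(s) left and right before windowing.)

The receptive field on the zero-padded input at this output position is [5 1 5]. Elementwise product with the kernel and sum: 5·1 + 1·-1 + 5·-1.

-1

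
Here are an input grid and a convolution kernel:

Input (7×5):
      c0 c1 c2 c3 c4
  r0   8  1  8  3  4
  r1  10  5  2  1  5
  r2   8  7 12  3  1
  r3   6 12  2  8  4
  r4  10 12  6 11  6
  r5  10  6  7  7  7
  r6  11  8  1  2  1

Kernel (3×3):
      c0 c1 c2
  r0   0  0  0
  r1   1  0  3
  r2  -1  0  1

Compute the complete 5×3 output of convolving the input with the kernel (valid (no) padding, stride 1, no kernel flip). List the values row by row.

20 4 6
40 12 17
8 35 14
25 46 24
21 21 28

Output[0,0]: The receptive field on the input at this output position is [8 1 8 / 10 5 2 / 8 7 12]. Elementwise product with the kernel and sum: 10·1 + 2·3 + 8·-1 + 12·1.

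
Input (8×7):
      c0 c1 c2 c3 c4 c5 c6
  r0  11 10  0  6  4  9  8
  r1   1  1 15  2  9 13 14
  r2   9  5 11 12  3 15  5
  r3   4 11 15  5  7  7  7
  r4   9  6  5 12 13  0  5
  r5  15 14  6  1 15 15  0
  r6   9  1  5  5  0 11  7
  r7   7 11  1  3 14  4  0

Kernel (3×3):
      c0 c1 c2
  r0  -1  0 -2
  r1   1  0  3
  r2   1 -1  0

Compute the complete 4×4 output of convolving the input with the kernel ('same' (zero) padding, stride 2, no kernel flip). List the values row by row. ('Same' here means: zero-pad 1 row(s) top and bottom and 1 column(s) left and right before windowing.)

Output[0,0]: The receptive field on the zero-padded input at this output position is [0 0 0 / 0 11 10 / 0 1 1]. Elementwise product with the kernel and sum: 0·-1 + 0·-2 + 0·1 + 10·3 + 0·1 + 1·-1.
Output[0,1]: The receptive field on the zero-padded input at this output position is [0 0 0 / 10 0 6 / 1 15 2]. Elementwise product with the kernel and sum: 0·-1 + 0·-2 + 10·1 + 6·3 + 1·1 + 15·-1.

29 14 26 8
9 32 27 2
-19 29 -21 8
-32 10 -4 0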